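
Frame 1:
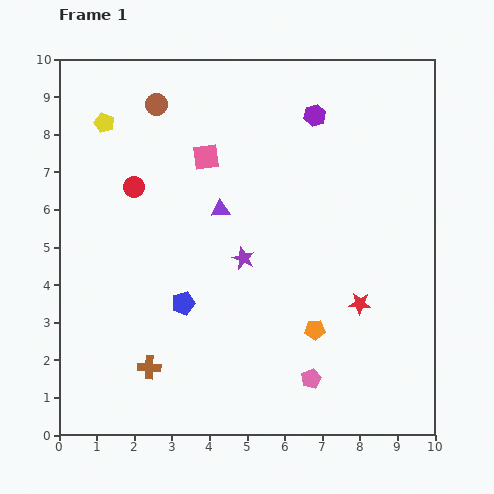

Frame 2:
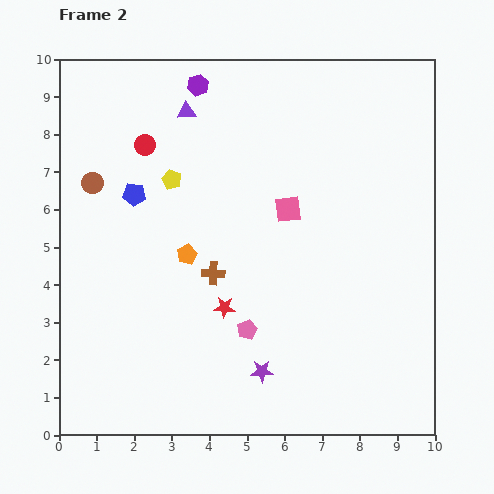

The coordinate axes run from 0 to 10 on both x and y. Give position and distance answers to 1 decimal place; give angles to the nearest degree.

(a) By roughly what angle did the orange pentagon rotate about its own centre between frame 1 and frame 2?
23° counter-clockwise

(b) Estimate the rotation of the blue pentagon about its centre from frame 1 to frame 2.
21° clockwise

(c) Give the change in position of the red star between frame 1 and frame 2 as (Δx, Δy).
(-3.6, -0.1)

The red star was at (8.0, 3.5) in frame 1 and (4.4, 3.4) in frame 2.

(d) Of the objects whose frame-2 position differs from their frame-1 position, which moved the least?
the red circle

(moved 1.1)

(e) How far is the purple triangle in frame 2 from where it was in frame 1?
2.8

The purple triangle moved from (4.3, 6.0) to (3.4, 8.6), a distance of √(0.9² + 2.6²) ≈ 2.8.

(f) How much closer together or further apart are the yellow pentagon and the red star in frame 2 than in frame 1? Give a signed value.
-4.6

Distance in frame 1: 8.3. Distance in frame 2: 3.7.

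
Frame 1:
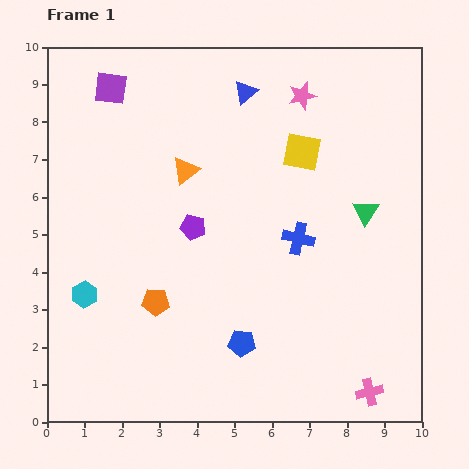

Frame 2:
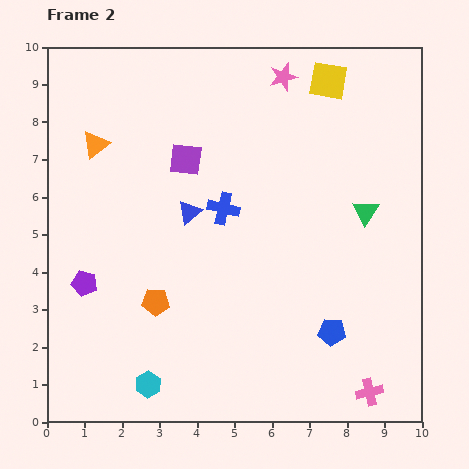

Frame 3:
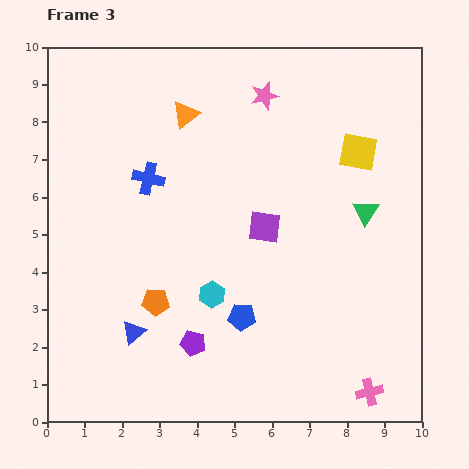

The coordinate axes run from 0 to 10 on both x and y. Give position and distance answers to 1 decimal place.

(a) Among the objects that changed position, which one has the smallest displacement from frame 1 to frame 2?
the pink star

(moved 0.7)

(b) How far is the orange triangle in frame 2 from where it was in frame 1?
2.5

The orange triangle moved from (3.7, 6.7) to (1.3, 7.4), a distance of √(2.4² + 0.7²) ≈ 2.5.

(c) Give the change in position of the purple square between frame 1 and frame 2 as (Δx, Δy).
(2.0, -1.9)

The purple square was at (1.7, 8.9) in frame 1 and (3.7, 7.0) in frame 2.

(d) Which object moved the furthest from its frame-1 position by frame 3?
the blue triangle

(moved 7.1; next 5.5)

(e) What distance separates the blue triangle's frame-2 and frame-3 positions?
3.5

The blue triangle moved from (3.8, 5.6) to (2.3, 2.4), a distance of √(1.5² + 3.2²) ≈ 3.5.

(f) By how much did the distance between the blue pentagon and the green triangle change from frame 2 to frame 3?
+1.0

Distance in frame 2: 3.3. Distance in frame 3: 4.3.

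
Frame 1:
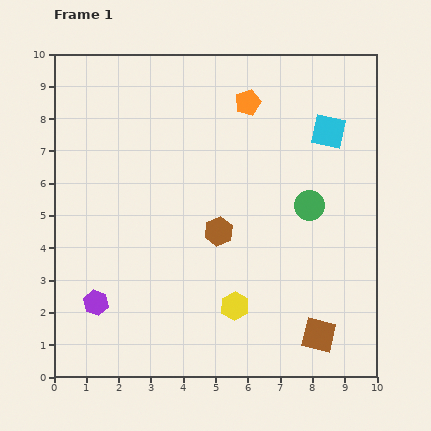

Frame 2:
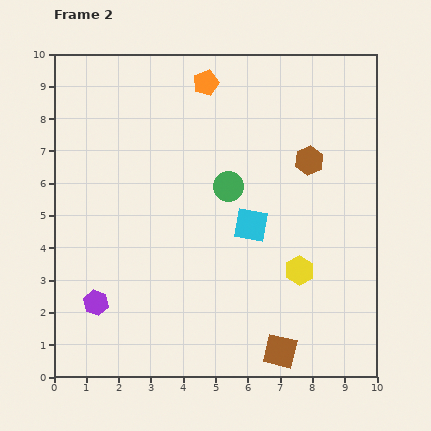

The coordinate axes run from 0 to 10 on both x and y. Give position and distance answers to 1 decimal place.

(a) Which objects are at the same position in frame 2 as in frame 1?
the purple hexagon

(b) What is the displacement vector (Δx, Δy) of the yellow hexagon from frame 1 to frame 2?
(2.0, 1.1)

The yellow hexagon was at (5.6, 2.2) in frame 1 and (7.6, 3.3) in frame 2.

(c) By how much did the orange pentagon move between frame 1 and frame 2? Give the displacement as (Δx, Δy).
(-1.3, 0.6)

The orange pentagon was at (6.0, 8.5) in frame 1 and (4.7, 9.1) in frame 2.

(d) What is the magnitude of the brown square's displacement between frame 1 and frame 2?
1.3

The brown square moved from (8.2, 1.3) to (7.0, 0.8), a distance of √(1.2² + 0.5²) ≈ 1.3.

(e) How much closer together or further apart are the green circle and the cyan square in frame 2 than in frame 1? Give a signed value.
-1.0

Distance in frame 1: 2.4. Distance in frame 2: 1.4.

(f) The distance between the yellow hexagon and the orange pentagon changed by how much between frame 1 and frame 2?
+0.2

Distance in frame 1: 6.3. Distance in frame 2: 6.5.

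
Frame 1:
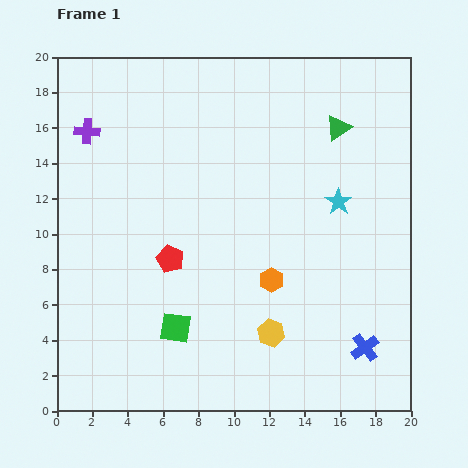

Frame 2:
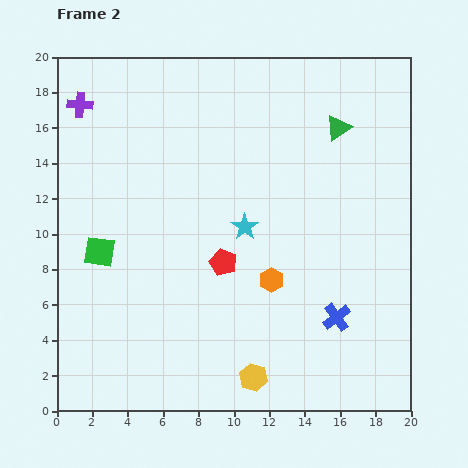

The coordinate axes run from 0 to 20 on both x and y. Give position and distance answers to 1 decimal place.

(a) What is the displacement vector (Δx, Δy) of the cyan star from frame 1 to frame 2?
(-5.3, -1.4)

The cyan star was at (15.9, 11.8) in frame 1 and (10.6, 10.4) in frame 2.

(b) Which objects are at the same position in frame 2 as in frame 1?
the green triangle, the orange hexagon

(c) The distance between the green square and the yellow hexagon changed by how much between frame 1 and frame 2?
+5.8

Distance in frame 1: 5.4. Distance in frame 2: 11.2.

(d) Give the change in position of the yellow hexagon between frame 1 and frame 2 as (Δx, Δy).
(-1.0, -2.5)

The yellow hexagon was at (12.1, 4.4) in frame 1 and (11.1, 1.9) in frame 2.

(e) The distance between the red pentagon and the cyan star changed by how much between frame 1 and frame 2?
-7.7

Distance in frame 1: 10.0. Distance in frame 2: 2.3.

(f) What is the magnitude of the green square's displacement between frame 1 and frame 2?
6.1

The green square moved from (6.7, 4.7) to (2.4, 9.0), a distance of √(4.3² + 4.3²) ≈ 6.1.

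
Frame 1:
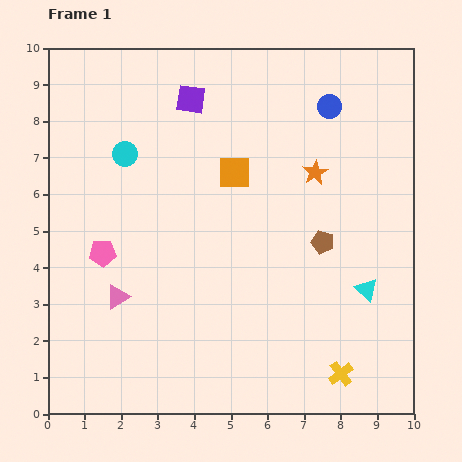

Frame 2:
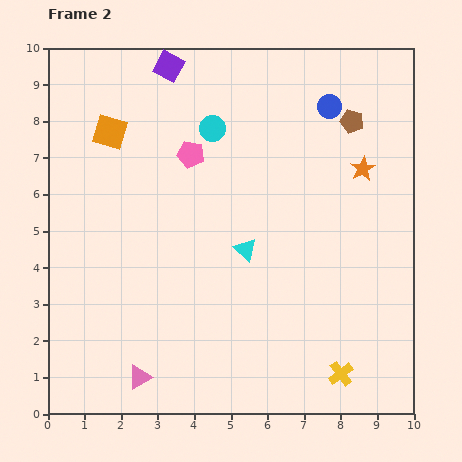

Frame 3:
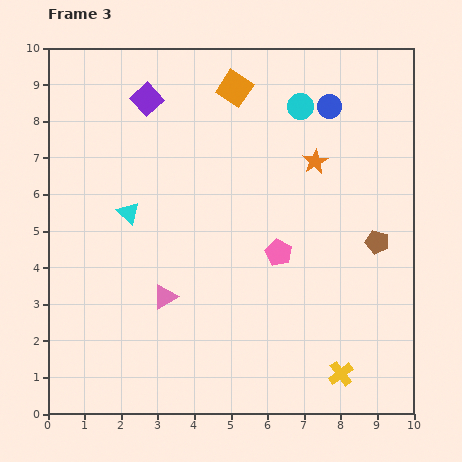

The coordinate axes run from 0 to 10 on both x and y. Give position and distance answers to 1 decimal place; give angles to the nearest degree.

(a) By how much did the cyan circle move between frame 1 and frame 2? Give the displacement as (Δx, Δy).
(2.4, 0.7)

The cyan circle was at (2.1, 7.1) in frame 1 and (4.5, 7.8) in frame 2.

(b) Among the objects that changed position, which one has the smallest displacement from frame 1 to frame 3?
the orange star

(moved 0.3)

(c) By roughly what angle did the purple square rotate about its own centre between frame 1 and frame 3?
39° clockwise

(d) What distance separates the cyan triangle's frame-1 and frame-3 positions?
6.8

The cyan triangle moved from (8.7, 3.4) to (2.2, 5.5), a distance of √(6.5² + 2.1²) ≈ 6.8.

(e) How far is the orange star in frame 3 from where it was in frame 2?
1.3

The orange star moved from (8.6, 6.7) to (7.3, 6.9), a distance of √(1.3² + 0.2²) ≈ 1.3.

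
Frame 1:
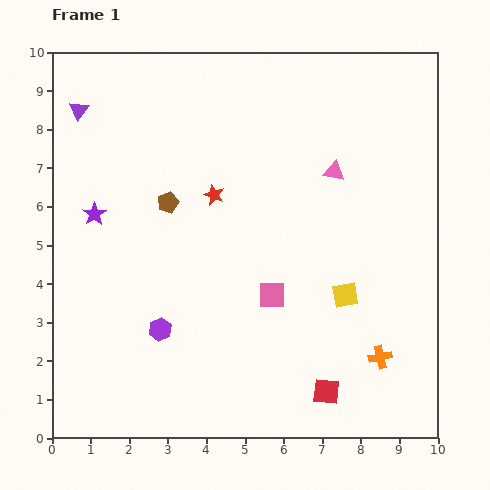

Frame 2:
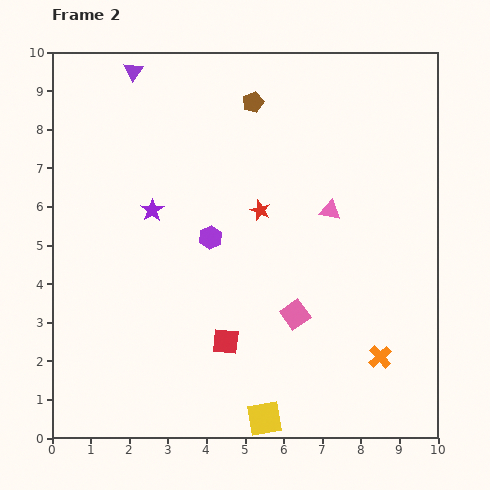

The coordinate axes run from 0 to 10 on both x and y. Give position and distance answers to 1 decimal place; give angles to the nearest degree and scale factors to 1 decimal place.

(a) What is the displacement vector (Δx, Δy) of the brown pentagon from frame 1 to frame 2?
(2.2, 2.6)

The brown pentagon was at (3.0, 6.1) in frame 1 and (5.2, 8.7) in frame 2.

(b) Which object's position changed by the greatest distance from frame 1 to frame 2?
the yellow square

(moved 3.8; next 3.4)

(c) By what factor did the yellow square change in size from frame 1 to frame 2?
1.4×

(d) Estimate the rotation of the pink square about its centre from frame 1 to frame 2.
35° counter-clockwise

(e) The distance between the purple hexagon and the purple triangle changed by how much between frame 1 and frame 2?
-1.4

Distance in frame 1: 6.1. Distance in frame 2: 4.7.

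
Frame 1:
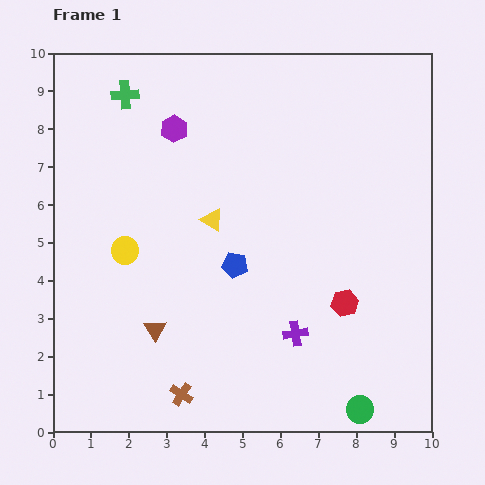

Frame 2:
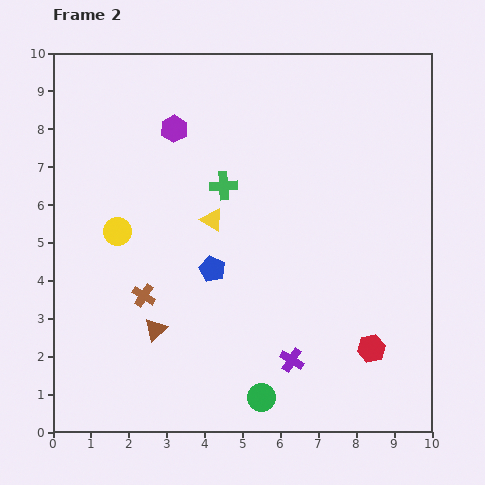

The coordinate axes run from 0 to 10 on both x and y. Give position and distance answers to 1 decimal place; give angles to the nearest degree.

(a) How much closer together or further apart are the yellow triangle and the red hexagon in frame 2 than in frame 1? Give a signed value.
+1.3

Distance in frame 1: 4.1. Distance in frame 2: 5.4.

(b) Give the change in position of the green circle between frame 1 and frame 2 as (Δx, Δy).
(-2.6, 0.3)

The green circle was at (8.1, 0.6) in frame 1 and (5.5, 0.9) in frame 2.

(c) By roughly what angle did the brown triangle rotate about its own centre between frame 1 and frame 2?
17° clockwise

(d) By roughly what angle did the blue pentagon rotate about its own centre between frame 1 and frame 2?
16° clockwise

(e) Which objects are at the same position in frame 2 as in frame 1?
the yellow triangle, the brown triangle, the purple hexagon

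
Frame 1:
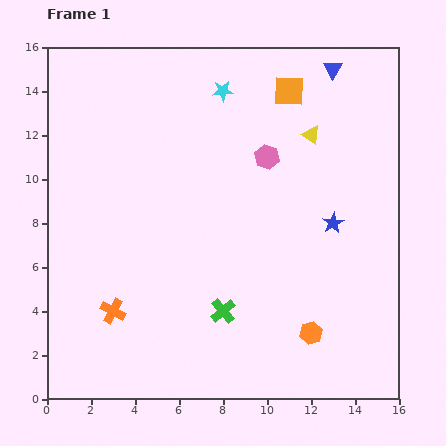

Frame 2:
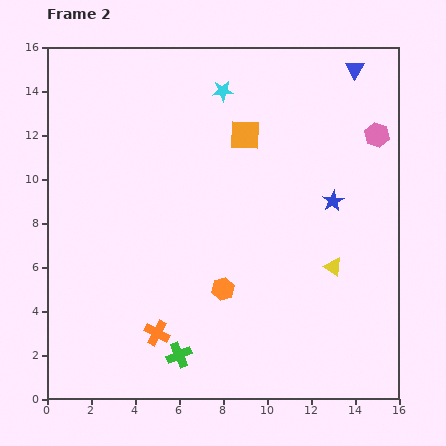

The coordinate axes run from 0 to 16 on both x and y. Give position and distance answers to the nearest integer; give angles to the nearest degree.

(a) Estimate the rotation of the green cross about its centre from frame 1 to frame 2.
17° clockwise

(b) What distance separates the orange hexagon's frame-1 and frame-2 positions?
4

The orange hexagon moved from (12, 3) to (8, 5), a distance of √(4² + 2²) ≈ 4.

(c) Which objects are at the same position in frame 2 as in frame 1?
the cyan star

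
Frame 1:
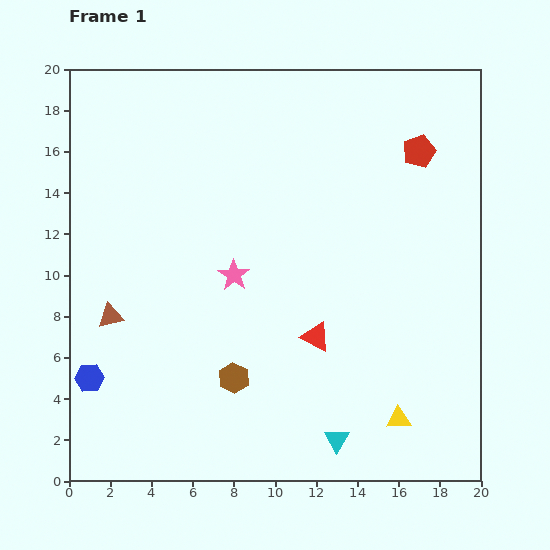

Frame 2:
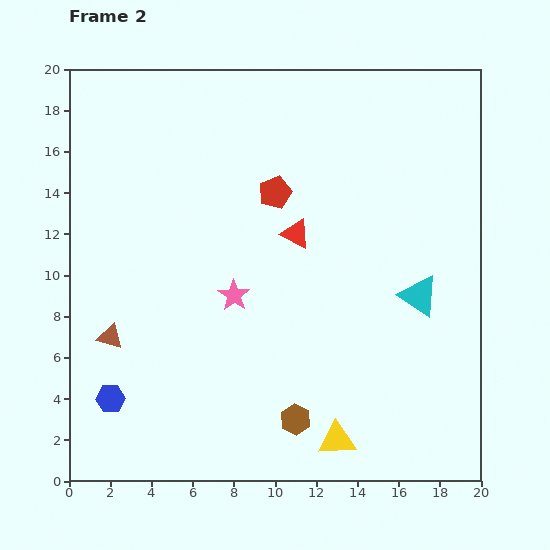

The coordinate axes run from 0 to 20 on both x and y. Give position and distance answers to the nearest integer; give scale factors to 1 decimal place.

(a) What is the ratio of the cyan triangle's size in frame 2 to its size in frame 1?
1.6×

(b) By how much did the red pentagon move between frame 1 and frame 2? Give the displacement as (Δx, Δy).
(-7, -2)

The red pentagon was at (17, 16) in frame 1 and (10, 14) in frame 2.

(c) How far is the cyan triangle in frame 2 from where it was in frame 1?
8

The cyan triangle moved from (13, 2) to (17, 9), a distance of √(4² + 7²) ≈ 8.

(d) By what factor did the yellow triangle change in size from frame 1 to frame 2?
1.5×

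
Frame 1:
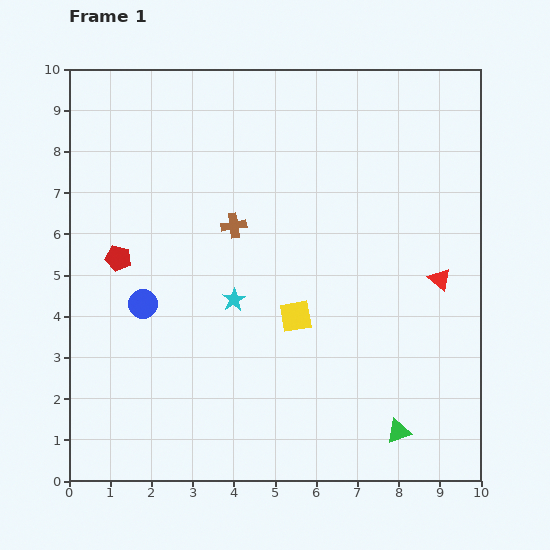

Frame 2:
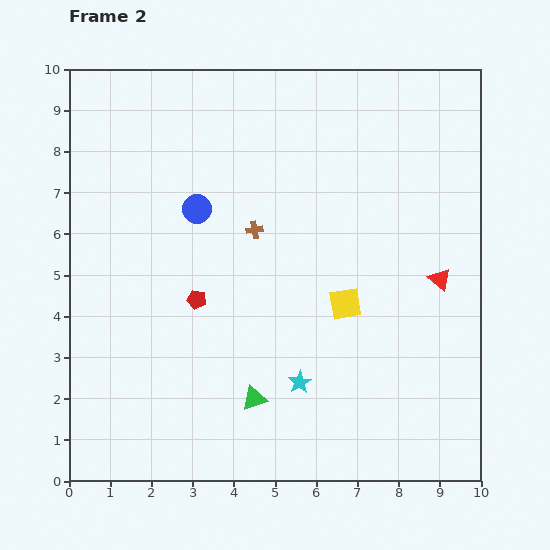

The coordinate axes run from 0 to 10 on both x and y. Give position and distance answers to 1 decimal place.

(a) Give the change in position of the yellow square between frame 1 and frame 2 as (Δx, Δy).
(1.2, 0.3)

The yellow square was at (5.5, 4.0) in frame 1 and (6.7, 4.3) in frame 2.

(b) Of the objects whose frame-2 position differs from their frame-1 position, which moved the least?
the brown cross

(moved 0.5)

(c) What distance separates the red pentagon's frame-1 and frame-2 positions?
2.1

The red pentagon moved from (1.2, 5.4) to (3.1, 4.4), a distance of √(1.9² + 1.0²) ≈ 2.1.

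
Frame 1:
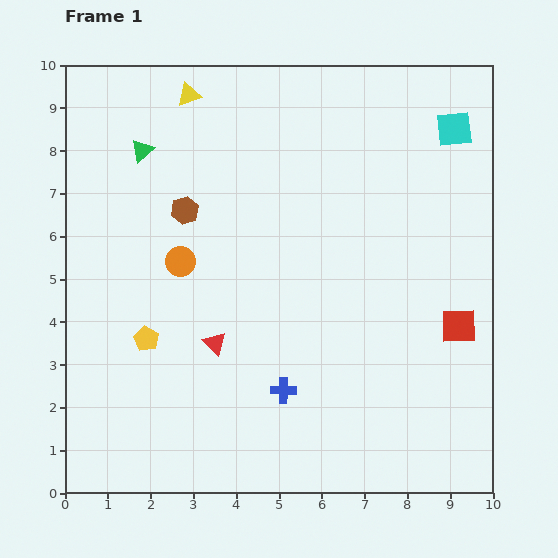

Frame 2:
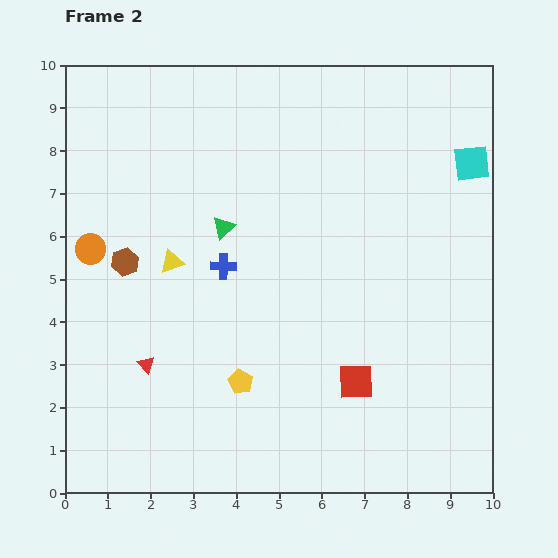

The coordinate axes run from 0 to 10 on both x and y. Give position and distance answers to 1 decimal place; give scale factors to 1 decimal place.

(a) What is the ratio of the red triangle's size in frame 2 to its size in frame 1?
0.7×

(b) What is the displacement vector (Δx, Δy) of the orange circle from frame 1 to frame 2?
(-2.1, 0.3)

The orange circle was at (2.7, 5.4) in frame 1 and (0.6, 5.7) in frame 2.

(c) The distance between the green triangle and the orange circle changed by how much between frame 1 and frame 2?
+0.3

Distance in frame 1: 2.8. Distance in frame 2: 3.1.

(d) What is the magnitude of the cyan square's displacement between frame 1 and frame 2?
0.9

The cyan square moved from (9.1, 8.5) to (9.5, 7.7), a distance of √(0.4² + 0.8²) ≈ 0.9.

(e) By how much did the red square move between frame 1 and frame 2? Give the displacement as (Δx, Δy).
(-2.4, -1.3)

The red square was at (9.2, 3.9) in frame 1 and (6.8, 2.6) in frame 2.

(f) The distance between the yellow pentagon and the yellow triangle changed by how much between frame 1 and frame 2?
-2.6

Distance in frame 1: 5.8. Distance in frame 2: 3.2.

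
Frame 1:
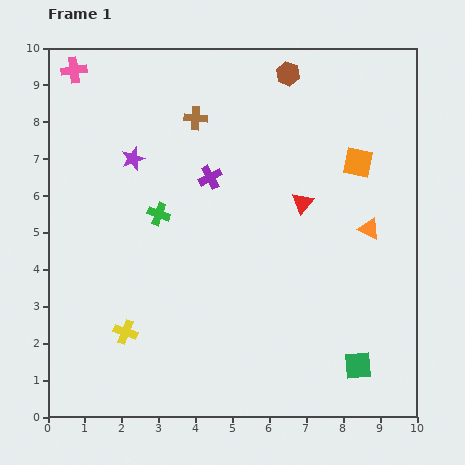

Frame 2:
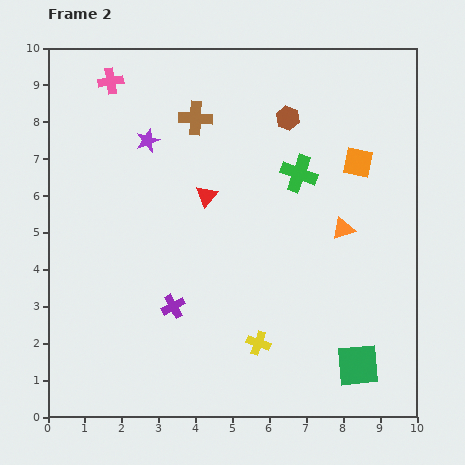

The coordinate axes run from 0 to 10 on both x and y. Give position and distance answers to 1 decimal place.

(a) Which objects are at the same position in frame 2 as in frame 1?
the orange square, the green square, the brown cross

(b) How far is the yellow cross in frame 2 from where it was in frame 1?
3.6

The yellow cross moved from (2.1, 2.3) to (5.7, 2.0), a distance of √(3.6² + 0.3²) ≈ 3.6.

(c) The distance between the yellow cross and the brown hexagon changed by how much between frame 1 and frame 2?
-2.1

Distance in frame 1: 8.3. Distance in frame 2: 6.2.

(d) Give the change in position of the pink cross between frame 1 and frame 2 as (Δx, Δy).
(1.0, -0.3)

The pink cross was at (0.7, 9.4) in frame 1 and (1.7, 9.1) in frame 2.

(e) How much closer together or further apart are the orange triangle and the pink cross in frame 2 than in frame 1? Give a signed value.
-1.6

Distance in frame 1: 9.1. Distance in frame 2: 7.5.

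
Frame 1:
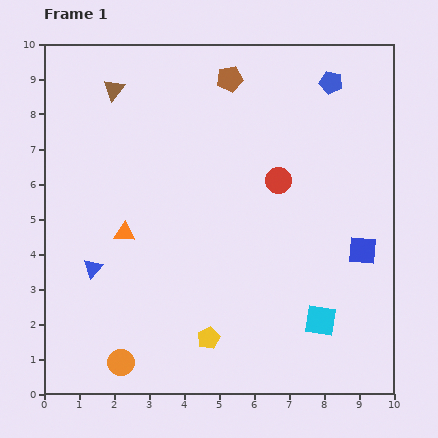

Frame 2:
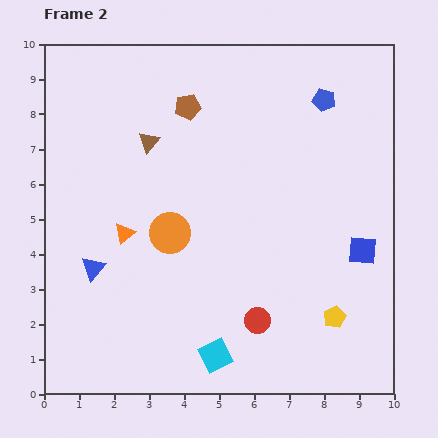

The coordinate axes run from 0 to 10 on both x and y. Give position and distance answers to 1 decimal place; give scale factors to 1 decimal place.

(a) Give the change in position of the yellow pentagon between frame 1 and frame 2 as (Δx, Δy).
(3.6, 0.6)

The yellow pentagon was at (4.7, 1.6) in frame 1 and (8.3, 2.2) in frame 2.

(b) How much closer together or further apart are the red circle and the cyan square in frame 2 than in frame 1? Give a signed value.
-2.6

Distance in frame 1: 4.2. Distance in frame 2: 1.6.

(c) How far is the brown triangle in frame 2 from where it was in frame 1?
1.8

The brown triangle moved from (2.0, 8.7) to (3.0, 7.2), a distance of √(1.0² + 1.5²) ≈ 1.8.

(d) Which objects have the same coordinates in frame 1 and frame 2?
the blue triangle, the blue square, the orange triangle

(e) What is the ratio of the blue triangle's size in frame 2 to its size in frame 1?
1.3×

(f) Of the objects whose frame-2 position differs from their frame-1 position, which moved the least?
the blue pentagon

(moved 0.5)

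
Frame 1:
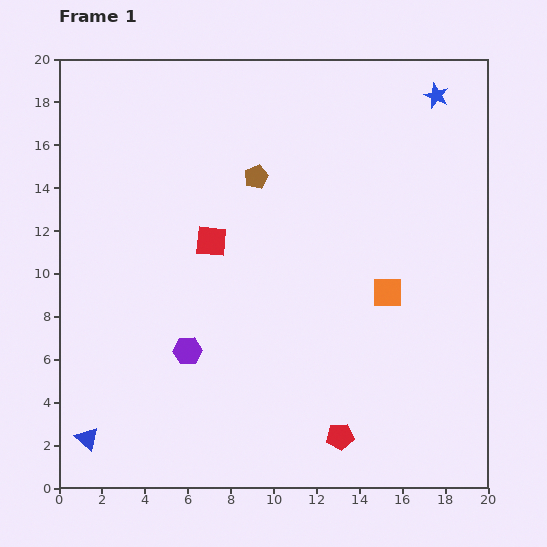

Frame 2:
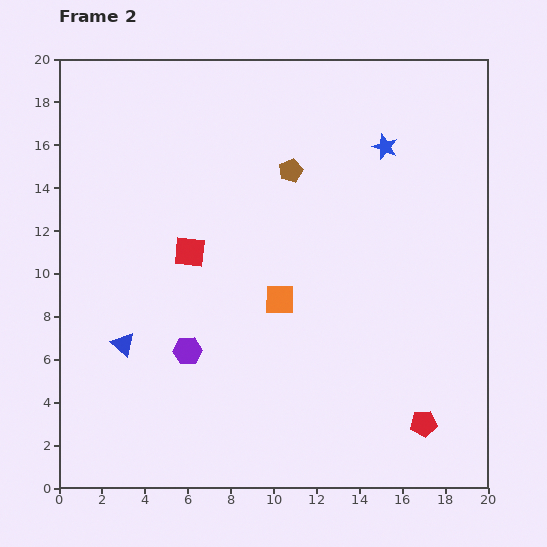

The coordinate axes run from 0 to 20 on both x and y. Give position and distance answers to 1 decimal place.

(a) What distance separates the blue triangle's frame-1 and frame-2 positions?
4.7

The blue triangle moved from (1.3, 2.3) to (3.0, 6.7), a distance of √(1.7² + 4.4²) ≈ 4.7.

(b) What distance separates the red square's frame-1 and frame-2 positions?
1.1

The red square moved from (7.1, 11.5) to (6.1, 11.0), a distance of √(1.0² + 0.5²) ≈ 1.1.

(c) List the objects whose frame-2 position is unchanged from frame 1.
the purple hexagon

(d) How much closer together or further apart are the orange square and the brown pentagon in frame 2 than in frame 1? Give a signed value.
-2.1

Distance in frame 1: 8.1. Distance in frame 2: 6.0.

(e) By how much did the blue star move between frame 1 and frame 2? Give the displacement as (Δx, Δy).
(-2.4, -2.4)

The blue star was at (17.6, 18.3) in frame 1 and (15.2, 15.9) in frame 2.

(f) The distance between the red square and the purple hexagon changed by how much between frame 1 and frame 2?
-0.6

Distance in frame 1: 5.2. Distance in frame 2: 4.6.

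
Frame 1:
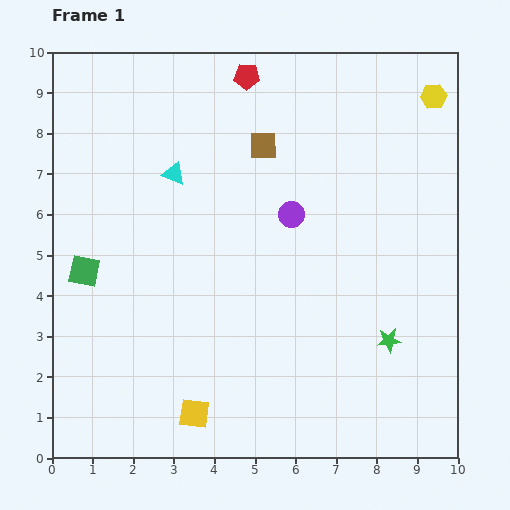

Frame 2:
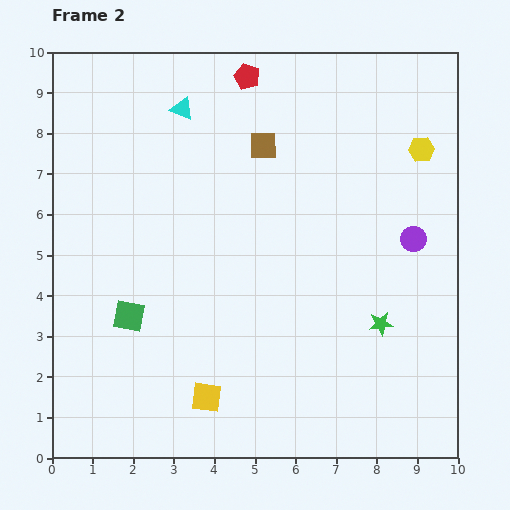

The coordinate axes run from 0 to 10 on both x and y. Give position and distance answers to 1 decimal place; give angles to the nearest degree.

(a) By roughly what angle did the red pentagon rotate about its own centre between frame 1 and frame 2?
20° clockwise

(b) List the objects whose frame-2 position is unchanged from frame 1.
the red pentagon, the brown square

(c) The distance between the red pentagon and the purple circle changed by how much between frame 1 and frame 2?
+2.1

Distance in frame 1: 3.6. Distance in frame 2: 5.7.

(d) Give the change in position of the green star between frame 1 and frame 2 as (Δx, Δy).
(-0.2, 0.4)

The green star was at (8.3, 2.9) in frame 1 and (8.1, 3.3) in frame 2.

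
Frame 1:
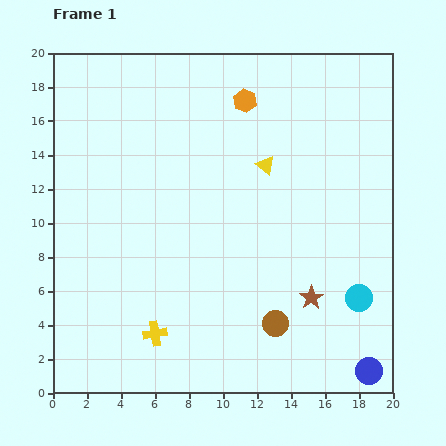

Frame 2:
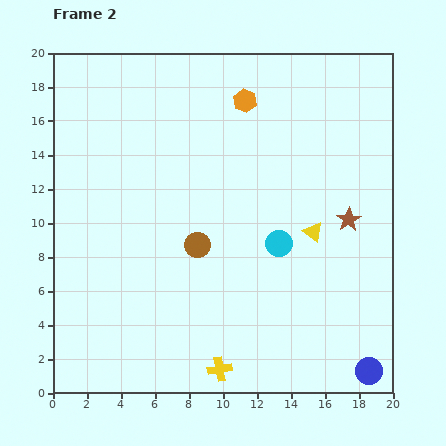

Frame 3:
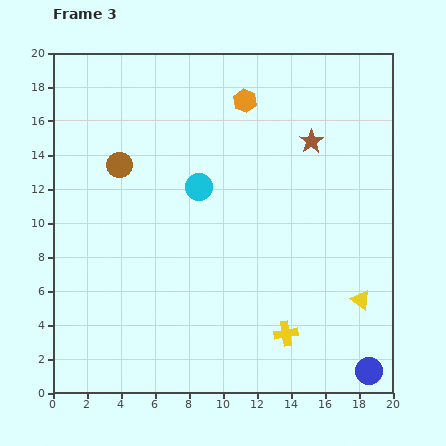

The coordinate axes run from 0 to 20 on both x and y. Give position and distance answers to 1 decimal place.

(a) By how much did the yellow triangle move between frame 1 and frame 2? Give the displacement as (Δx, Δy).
(2.8, -3.9)

The yellow triangle was at (12.5, 13.4) in frame 1 and (15.3, 9.5) in frame 2.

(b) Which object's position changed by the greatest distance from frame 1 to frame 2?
the brown circle

(moved 6.5; next 5.7)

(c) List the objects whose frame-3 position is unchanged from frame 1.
the orange hexagon, the blue circle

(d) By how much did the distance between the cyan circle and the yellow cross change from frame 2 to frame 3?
+1.8

Distance in frame 2: 8.2. Distance in frame 3: 10.0.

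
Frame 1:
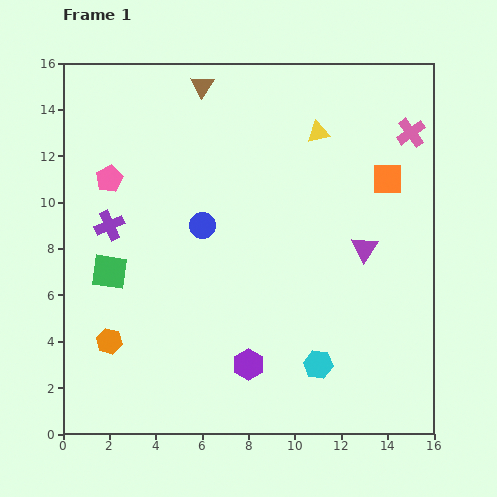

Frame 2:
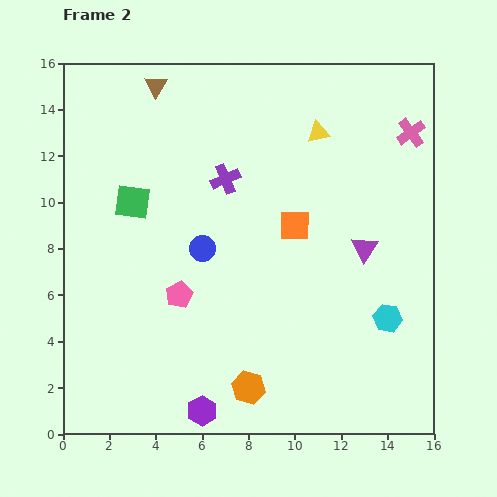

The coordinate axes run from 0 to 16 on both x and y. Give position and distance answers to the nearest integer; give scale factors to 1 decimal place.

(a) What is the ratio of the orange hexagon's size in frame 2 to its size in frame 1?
1.3×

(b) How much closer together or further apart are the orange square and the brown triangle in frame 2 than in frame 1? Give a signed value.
-1

Distance in frame 1: 9. Distance in frame 2: 8.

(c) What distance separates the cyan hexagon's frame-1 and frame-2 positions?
4

The cyan hexagon moved from (11, 3) to (14, 5), a distance of √(3² + 2²) ≈ 4.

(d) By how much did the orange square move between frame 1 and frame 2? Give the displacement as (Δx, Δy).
(-4, -2)

The orange square was at (14, 11) in frame 1 and (10, 9) in frame 2.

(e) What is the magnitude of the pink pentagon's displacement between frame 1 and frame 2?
6

The pink pentagon moved from (2, 11) to (5, 6), a distance of √(3² + 5²) ≈ 6.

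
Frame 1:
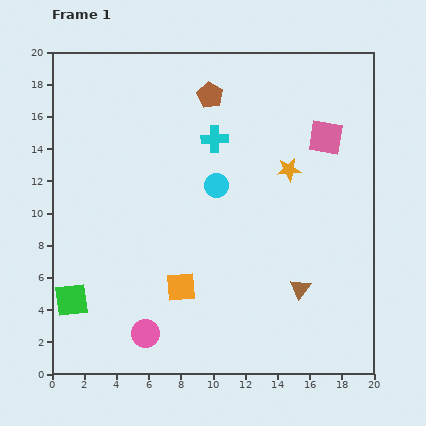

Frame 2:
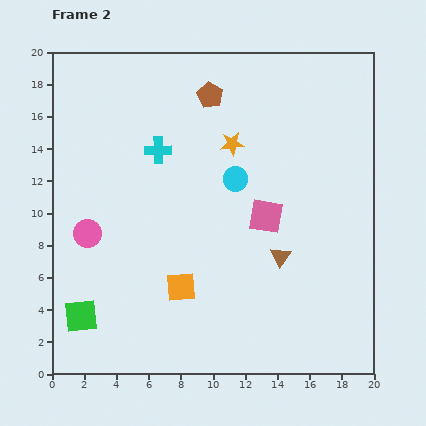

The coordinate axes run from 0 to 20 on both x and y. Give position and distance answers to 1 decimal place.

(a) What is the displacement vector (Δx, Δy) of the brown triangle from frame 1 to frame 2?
(-1.2, 2.0)

The brown triangle was at (15.4, 5.3) in frame 1 and (14.2, 7.3) in frame 2.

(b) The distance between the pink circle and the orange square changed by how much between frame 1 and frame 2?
+3.1

Distance in frame 1: 3.6. Distance in frame 2: 6.7.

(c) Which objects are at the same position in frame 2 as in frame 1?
the brown pentagon, the orange square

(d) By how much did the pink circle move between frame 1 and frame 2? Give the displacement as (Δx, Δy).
(-3.6, 6.2)

The pink circle was at (5.8, 2.5) in frame 1 and (2.2, 8.7) in frame 2.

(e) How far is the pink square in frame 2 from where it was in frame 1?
6.1

The pink square moved from (17.0, 14.7) to (13.3, 9.8), a distance of √(3.7² + 4.9²) ≈ 6.1.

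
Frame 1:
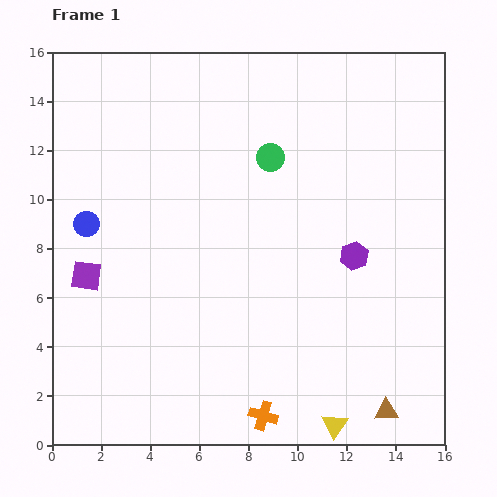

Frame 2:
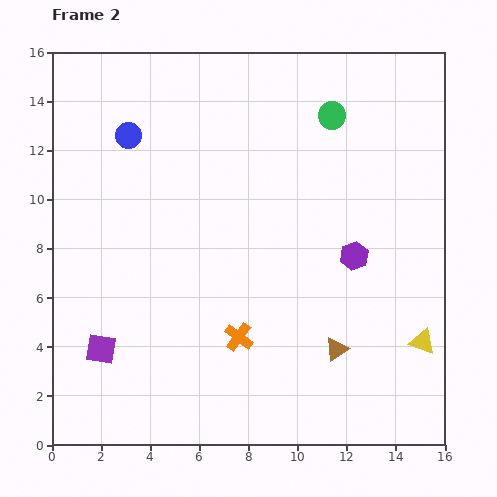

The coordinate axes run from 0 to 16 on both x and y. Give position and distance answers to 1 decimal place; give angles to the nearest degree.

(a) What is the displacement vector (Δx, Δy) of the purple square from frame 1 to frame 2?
(0.6, -3.0)

The purple square was at (1.4, 6.9) in frame 1 and (2.0, 3.9) in frame 2.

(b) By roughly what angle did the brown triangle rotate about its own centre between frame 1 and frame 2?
32° counter-clockwise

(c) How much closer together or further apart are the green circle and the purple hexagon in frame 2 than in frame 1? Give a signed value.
+0.6

Distance in frame 1: 5.2. Distance in frame 2: 5.8.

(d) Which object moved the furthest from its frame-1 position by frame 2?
the yellow triangle

(moved 5.0; next 4.0)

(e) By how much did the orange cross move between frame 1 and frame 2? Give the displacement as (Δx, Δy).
(-1.0, 3.2)

The orange cross was at (8.6, 1.2) in frame 1 and (7.6, 4.4) in frame 2.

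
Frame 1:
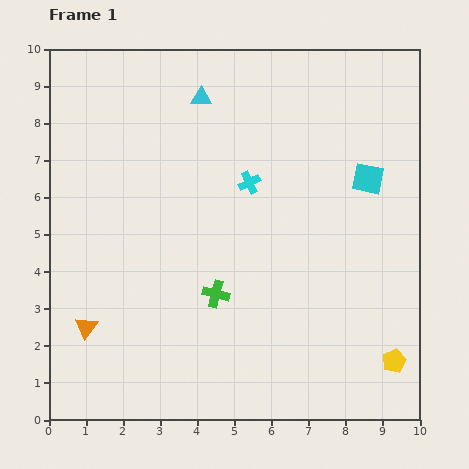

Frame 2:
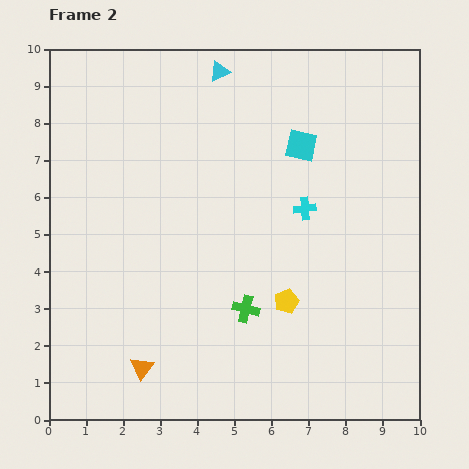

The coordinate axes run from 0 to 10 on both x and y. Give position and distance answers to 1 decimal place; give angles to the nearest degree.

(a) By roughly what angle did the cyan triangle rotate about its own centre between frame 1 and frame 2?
25° counter-clockwise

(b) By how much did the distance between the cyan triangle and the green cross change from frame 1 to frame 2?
+1.1

Distance in frame 1: 5.3. Distance in frame 2: 6.4.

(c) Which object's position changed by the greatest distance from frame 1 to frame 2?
the yellow pentagon

(moved 3.3; next 2.0)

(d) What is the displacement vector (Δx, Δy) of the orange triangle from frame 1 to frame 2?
(1.5, -1.1)

The orange triangle was at (1.0, 2.5) in frame 1 and (2.5, 1.4) in frame 2.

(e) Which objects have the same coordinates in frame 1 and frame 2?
none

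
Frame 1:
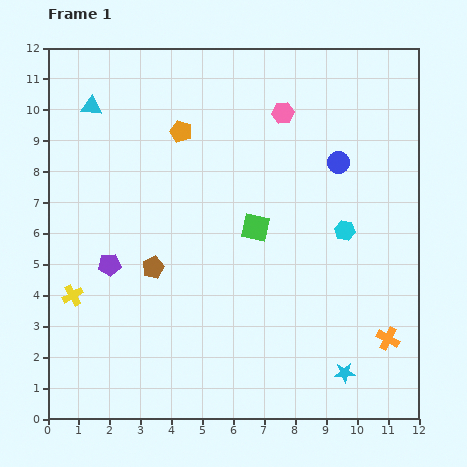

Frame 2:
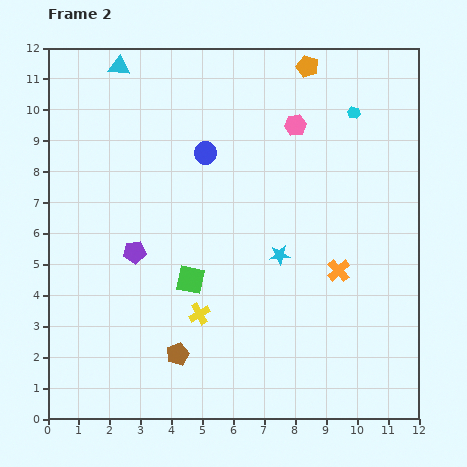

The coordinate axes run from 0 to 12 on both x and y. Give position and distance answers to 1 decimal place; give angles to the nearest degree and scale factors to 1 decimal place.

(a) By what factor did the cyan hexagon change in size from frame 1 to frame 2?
0.6×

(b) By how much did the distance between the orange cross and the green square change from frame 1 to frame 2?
-0.8

Distance in frame 1: 5.6. Distance in frame 2: 4.8.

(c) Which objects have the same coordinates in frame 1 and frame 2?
none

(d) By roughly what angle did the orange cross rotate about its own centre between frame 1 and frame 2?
20° clockwise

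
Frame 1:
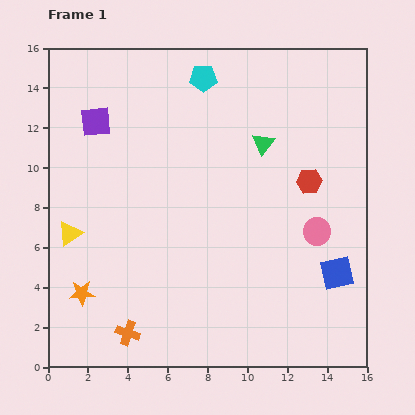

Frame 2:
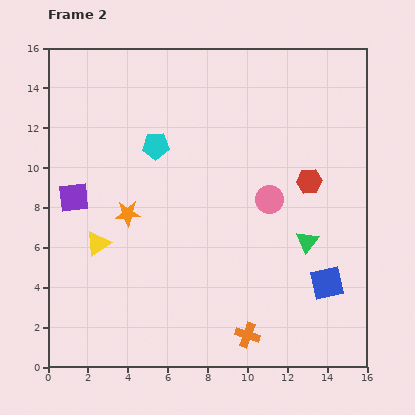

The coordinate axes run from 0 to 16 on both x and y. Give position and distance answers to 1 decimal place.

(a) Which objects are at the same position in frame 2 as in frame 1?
the red hexagon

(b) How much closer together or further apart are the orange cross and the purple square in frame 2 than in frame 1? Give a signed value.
+0.4

Distance in frame 1: 10.7. Distance in frame 2: 11.1.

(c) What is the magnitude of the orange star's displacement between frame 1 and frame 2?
4.6

The orange star moved from (1.7, 3.7) to (4.0, 7.7), a distance of √(2.3² + 4.0²) ≈ 4.6.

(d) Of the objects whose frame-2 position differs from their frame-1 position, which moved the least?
the blue square

(moved 0.7)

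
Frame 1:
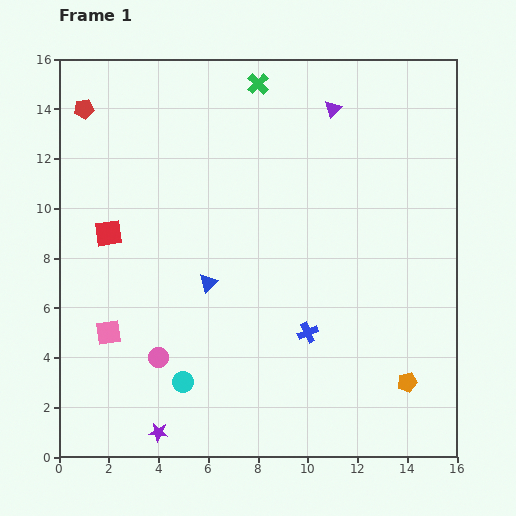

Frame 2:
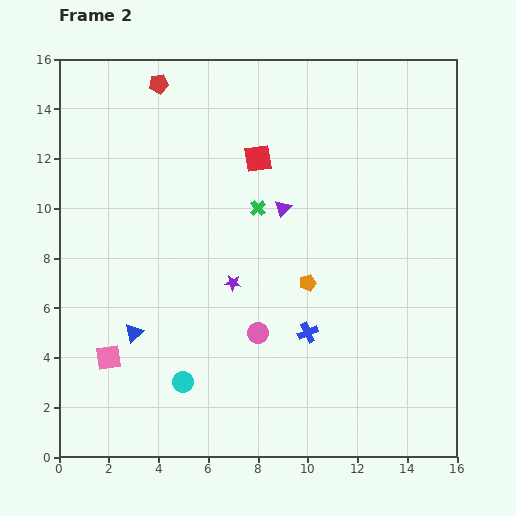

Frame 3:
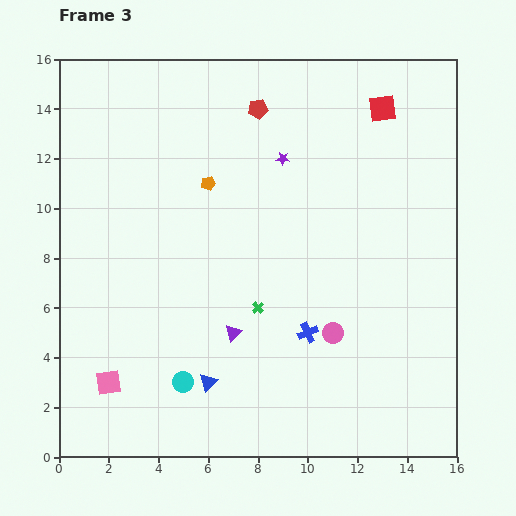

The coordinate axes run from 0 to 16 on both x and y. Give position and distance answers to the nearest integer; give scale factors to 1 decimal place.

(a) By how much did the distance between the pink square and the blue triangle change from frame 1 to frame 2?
-3

Distance in frame 1: 4. Distance in frame 2: 1.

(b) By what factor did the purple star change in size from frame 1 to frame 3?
0.7×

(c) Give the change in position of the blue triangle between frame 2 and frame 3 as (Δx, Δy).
(3, -2)

The blue triangle was at (3, 5) in frame 2 and (6, 3) in frame 3.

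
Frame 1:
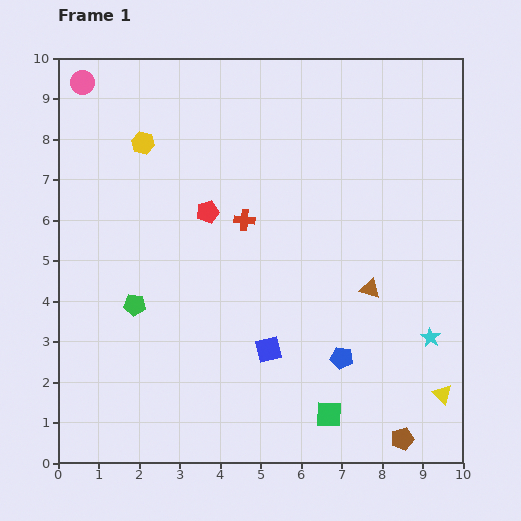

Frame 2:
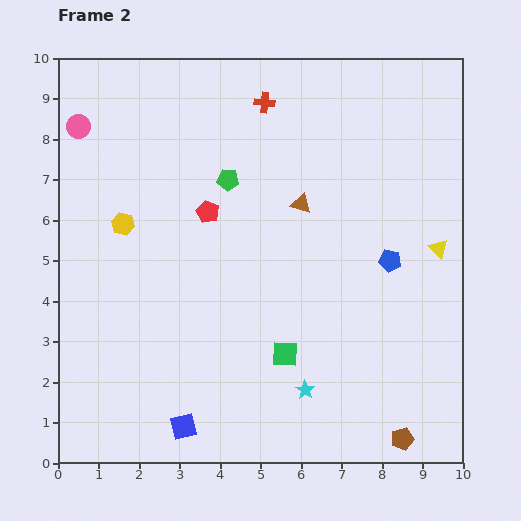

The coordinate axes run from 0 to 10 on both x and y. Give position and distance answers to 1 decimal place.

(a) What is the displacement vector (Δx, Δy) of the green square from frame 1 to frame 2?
(-1.1, 1.5)

The green square was at (6.7, 1.2) in frame 1 and (5.6, 2.7) in frame 2.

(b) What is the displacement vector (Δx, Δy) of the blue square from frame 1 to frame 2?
(-2.1, -1.9)

The blue square was at (5.2, 2.8) in frame 1 and (3.1, 0.9) in frame 2.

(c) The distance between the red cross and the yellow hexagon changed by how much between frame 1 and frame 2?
+1.5

Distance in frame 1: 3.1. Distance in frame 2: 4.6.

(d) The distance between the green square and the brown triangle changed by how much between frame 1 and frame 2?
+0.4

Distance in frame 1: 3.3. Distance in frame 2: 3.7.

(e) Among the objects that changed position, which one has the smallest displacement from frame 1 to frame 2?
the pink circle

(moved 1.1)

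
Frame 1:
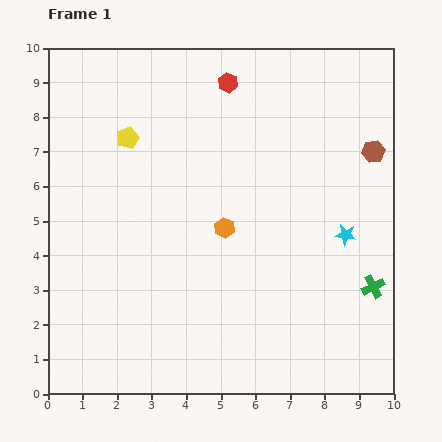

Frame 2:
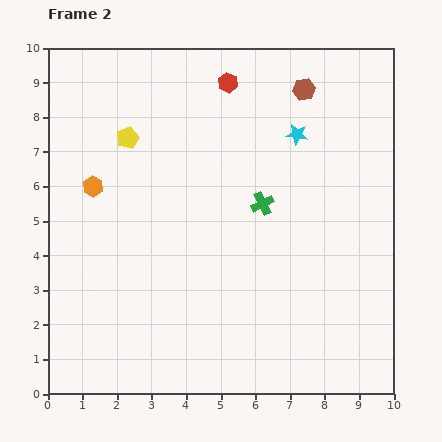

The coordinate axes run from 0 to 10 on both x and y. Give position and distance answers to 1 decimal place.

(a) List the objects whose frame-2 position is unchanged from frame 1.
the red hexagon, the yellow pentagon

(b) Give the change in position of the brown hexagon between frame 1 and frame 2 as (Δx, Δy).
(-2.0, 1.8)

The brown hexagon was at (9.4, 7.0) in frame 1 and (7.4, 8.8) in frame 2.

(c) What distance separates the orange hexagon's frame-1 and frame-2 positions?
4.0

The orange hexagon moved from (5.1, 4.8) to (1.3, 6.0), a distance of √(3.8² + 1.2²) ≈ 4.0.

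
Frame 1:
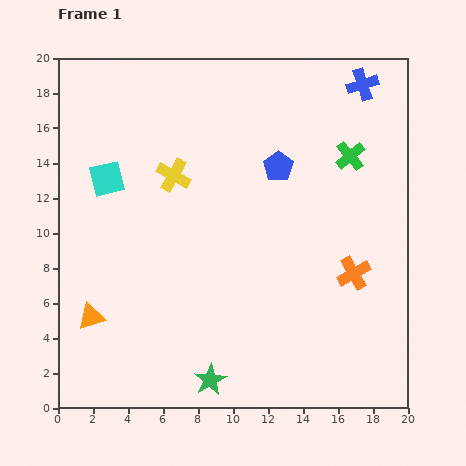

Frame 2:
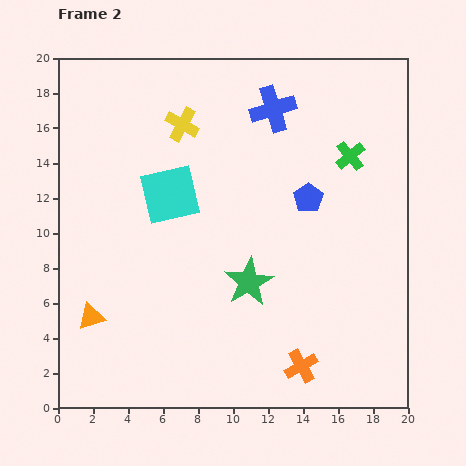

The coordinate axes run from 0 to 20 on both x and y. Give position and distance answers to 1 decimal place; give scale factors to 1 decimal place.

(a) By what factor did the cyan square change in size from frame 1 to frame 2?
1.7×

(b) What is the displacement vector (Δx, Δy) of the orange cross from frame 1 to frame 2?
(-3.0, -5.3)

The orange cross was at (16.9, 7.7) in frame 1 and (13.9, 2.4) in frame 2.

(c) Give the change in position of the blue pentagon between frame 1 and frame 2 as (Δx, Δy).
(1.7, -1.8)

The blue pentagon was at (12.6, 13.8) in frame 1 and (14.3, 12.0) in frame 2.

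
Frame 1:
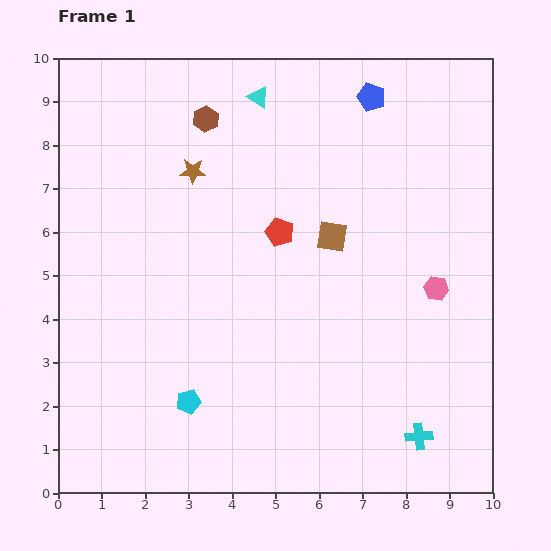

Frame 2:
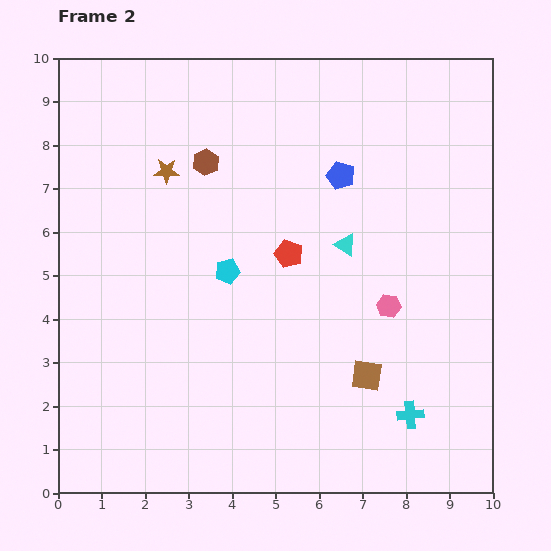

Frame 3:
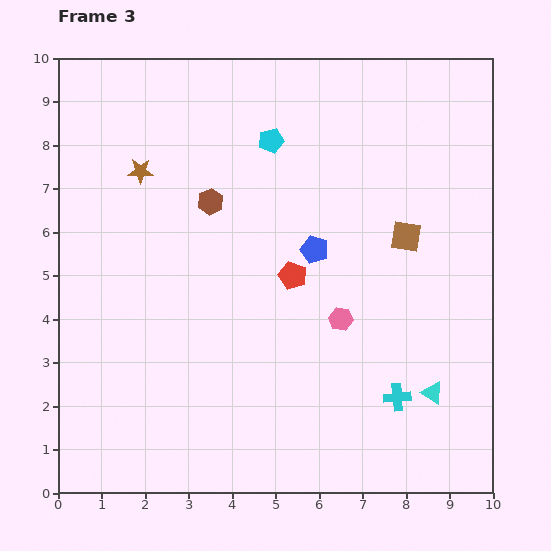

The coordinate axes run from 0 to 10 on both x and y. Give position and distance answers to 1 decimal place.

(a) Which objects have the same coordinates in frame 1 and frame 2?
none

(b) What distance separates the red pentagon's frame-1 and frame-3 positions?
1.0

The red pentagon moved from (5.1, 6.0) to (5.4, 5.0), a distance of √(0.3² + 1.0²) ≈ 1.0.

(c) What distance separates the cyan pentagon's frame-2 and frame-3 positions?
3.2

The cyan pentagon moved from (3.9, 5.1) to (4.9, 8.1), a distance of √(1.0² + 3.0²) ≈ 3.2.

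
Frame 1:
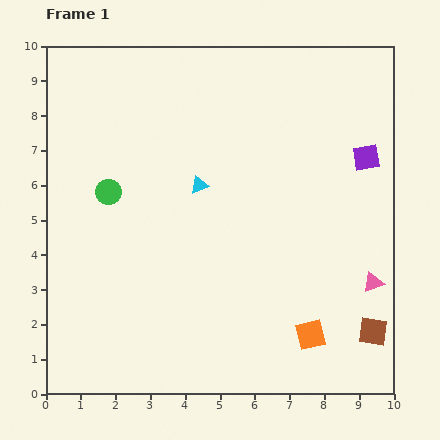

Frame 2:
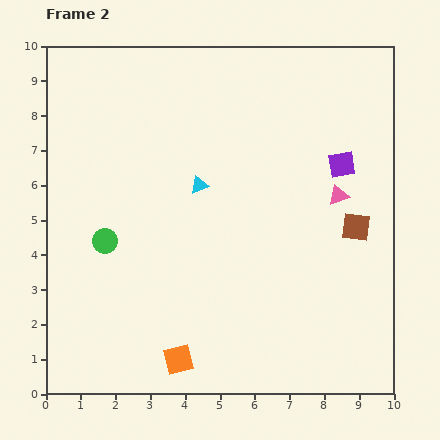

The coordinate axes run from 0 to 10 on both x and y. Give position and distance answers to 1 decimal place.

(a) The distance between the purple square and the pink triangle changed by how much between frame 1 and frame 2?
-2.7

Distance in frame 1: 3.6. Distance in frame 2: 0.9.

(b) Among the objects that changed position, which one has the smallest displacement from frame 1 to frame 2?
the purple square

(moved 0.7)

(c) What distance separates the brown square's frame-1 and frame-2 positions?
3.0

The brown square moved from (9.4, 1.8) to (8.9, 4.8), a distance of √(0.5² + 3.0²) ≈ 3.0.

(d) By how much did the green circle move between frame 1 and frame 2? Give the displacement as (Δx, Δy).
(-0.1, -1.4)

The green circle was at (1.8, 5.8) in frame 1 and (1.7, 4.4) in frame 2.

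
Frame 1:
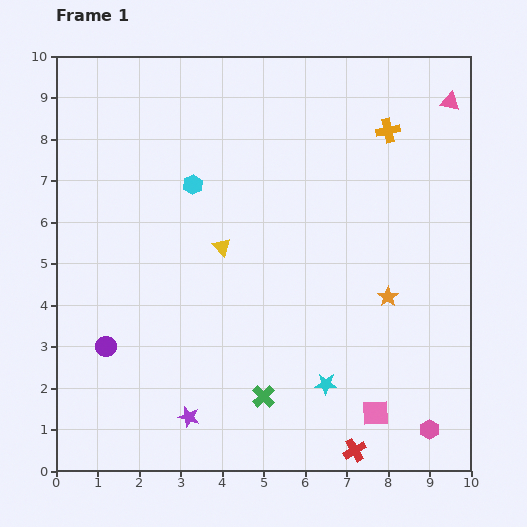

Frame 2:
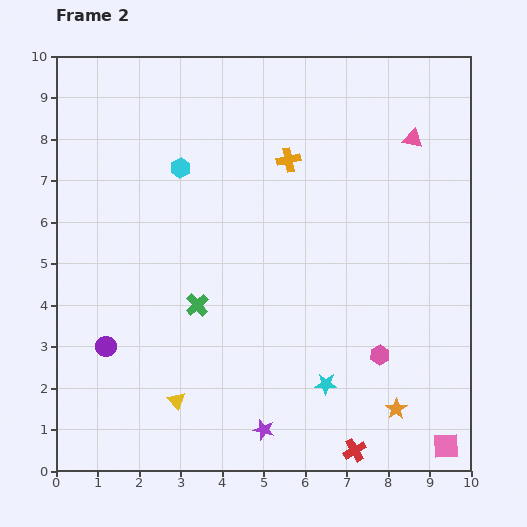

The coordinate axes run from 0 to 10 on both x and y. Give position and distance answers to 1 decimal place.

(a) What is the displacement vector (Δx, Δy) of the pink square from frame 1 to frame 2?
(1.7, -0.8)

The pink square was at (7.7, 1.4) in frame 1 and (9.4, 0.6) in frame 2.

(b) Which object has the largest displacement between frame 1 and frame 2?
the yellow triangle

(moved 3.9; next 2.7)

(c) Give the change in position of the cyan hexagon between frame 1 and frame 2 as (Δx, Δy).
(-0.3, 0.4)

The cyan hexagon was at (3.3, 6.9) in frame 1 and (3.0, 7.3) in frame 2.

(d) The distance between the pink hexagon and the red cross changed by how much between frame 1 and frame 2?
+0.5

Distance in frame 1: 1.9. Distance in frame 2: 2.4.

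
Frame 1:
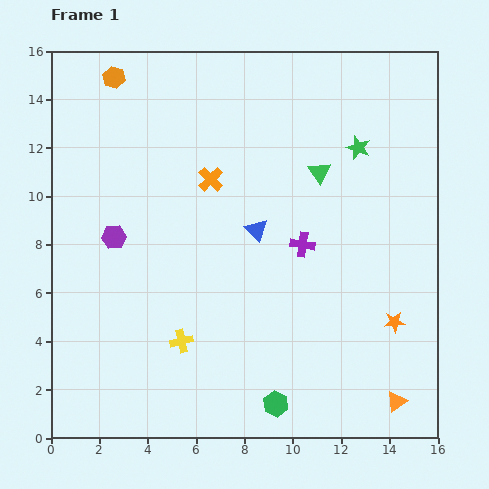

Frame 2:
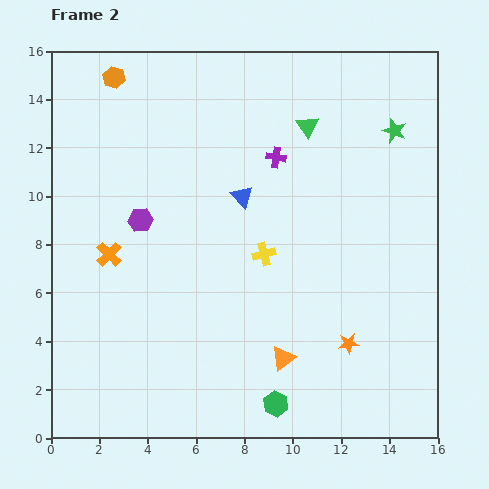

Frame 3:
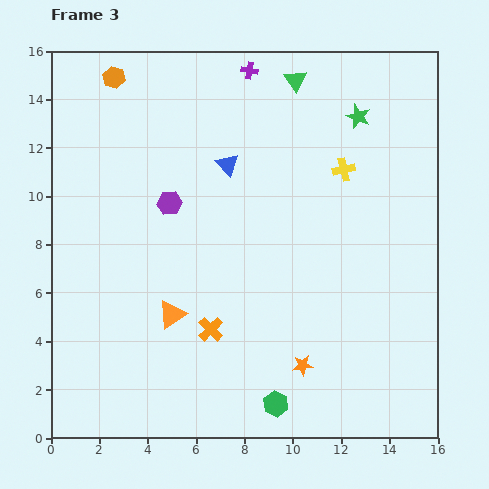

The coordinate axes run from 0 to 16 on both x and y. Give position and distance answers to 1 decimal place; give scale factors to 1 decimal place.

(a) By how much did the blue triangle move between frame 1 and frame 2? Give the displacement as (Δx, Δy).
(-0.6, 1.4)

The blue triangle was at (8.5, 8.6) in frame 1 and (7.9, 10.0) in frame 2.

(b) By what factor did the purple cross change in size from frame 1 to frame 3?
0.7×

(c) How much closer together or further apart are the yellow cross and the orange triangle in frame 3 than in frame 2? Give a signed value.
+4.9

Distance in frame 2: 4.4. Distance in frame 3: 9.3.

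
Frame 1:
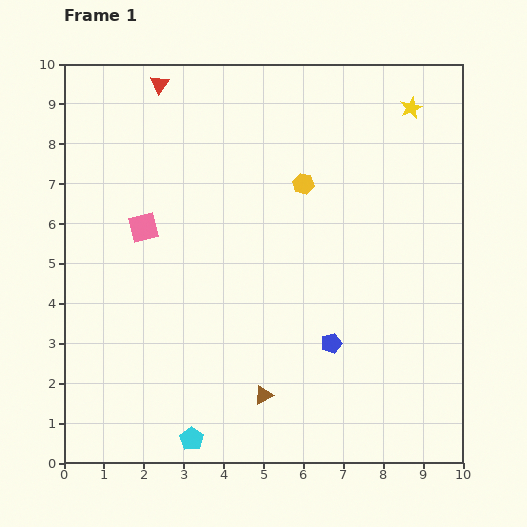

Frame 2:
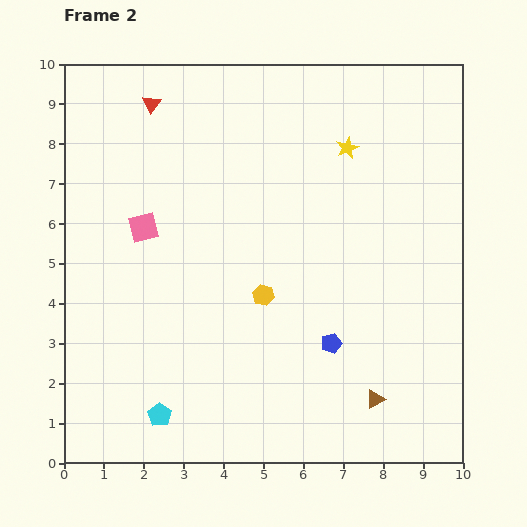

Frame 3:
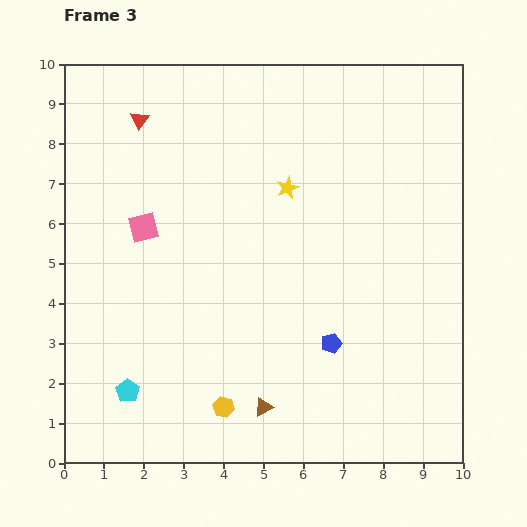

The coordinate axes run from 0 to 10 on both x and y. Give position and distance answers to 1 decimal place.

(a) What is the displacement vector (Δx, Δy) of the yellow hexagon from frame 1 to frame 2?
(-1.0, -2.8)

The yellow hexagon was at (6.0, 7.0) in frame 1 and (5.0, 4.2) in frame 2.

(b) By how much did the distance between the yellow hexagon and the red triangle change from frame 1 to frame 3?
+3.1

Distance in frame 1: 4.4. Distance in frame 3: 7.5.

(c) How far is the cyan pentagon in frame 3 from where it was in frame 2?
1.0

The cyan pentagon moved from (2.4, 1.2) to (1.6, 1.8), a distance of √(0.8² + 0.6²) ≈ 1.0.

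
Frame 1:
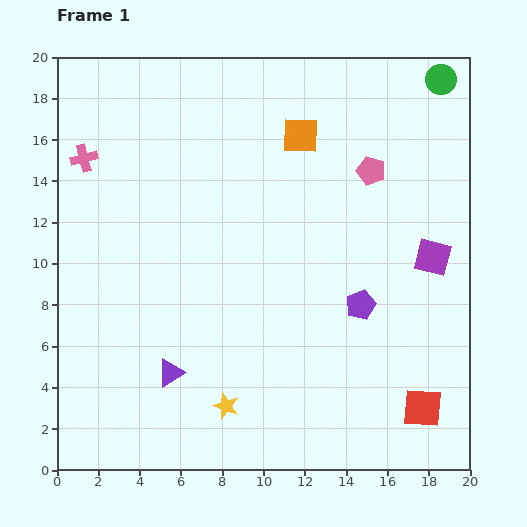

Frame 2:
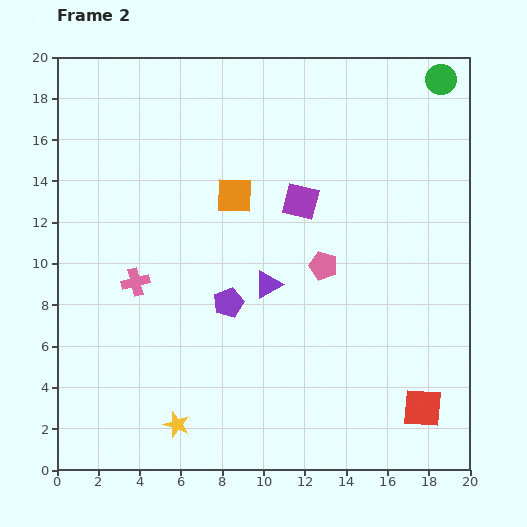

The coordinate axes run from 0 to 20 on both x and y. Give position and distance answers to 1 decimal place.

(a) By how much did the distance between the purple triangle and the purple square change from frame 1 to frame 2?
-9.6

Distance in frame 1: 13.9. Distance in frame 2: 4.3.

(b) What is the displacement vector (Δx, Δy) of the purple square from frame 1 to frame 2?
(-6.4, 2.7)

The purple square was at (18.2, 10.3) in frame 1 and (11.8, 13.0) in frame 2.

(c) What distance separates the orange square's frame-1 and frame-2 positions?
4.3

The orange square moved from (11.8, 16.2) to (8.6, 13.3), a distance of √(3.2² + 2.9²) ≈ 4.3.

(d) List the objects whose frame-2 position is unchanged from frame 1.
the green circle, the red square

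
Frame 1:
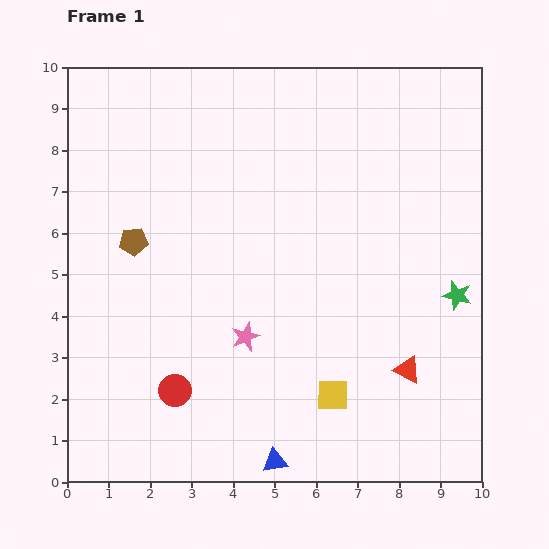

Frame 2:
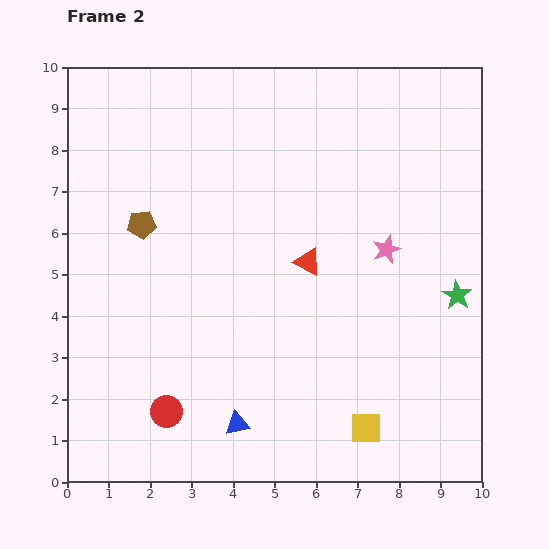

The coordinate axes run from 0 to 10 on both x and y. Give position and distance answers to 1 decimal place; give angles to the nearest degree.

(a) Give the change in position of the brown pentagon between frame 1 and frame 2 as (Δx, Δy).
(0.2, 0.4)

The brown pentagon was at (1.6, 5.8) in frame 1 and (1.8, 6.2) in frame 2.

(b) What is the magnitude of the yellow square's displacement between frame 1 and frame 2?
1.1

The yellow square moved from (6.4, 2.1) to (7.2, 1.3), a distance of √(0.8² + 0.8²) ≈ 1.1.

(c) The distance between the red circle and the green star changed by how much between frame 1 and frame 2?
+0.3

Distance in frame 1: 7.2. Distance in frame 2: 7.5.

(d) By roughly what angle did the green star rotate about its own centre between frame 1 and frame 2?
18° clockwise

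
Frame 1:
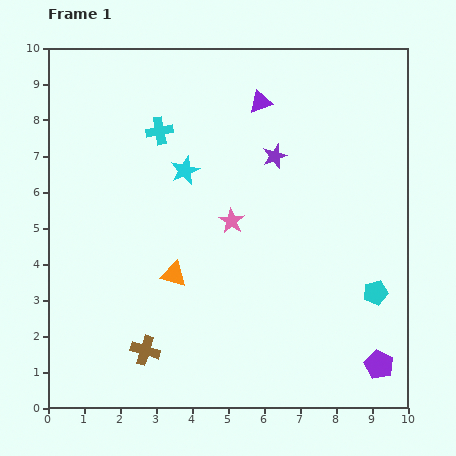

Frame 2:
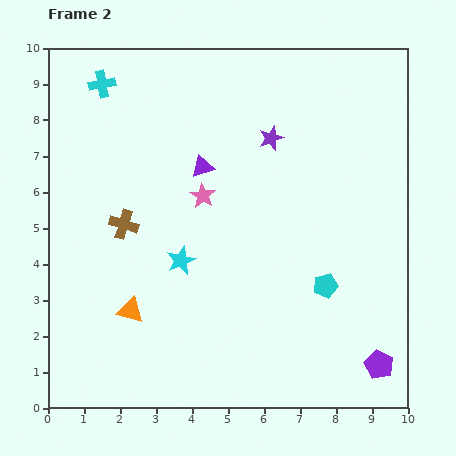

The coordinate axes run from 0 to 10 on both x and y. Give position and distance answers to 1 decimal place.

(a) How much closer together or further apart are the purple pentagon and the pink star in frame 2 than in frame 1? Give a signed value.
+1.1

Distance in frame 1: 5.7. Distance in frame 2: 6.8.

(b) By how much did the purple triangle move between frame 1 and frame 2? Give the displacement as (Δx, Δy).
(-1.6, -1.8)

The purple triangle was at (5.9, 8.5) in frame 1 and (4.3, 6.7) in frame 2.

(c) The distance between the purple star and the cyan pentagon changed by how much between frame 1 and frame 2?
-0.3

Distance in frame 1: 4.7. Distance in frame 2: 4.4.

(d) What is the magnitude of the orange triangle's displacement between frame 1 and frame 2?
1.6

The orange triangle moved from (3.5, 3.7) to (2.3, 2.7), a distance of √(1.2² + 1.0²) ≈ 1.6.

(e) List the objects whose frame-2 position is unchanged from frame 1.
the purple pentagon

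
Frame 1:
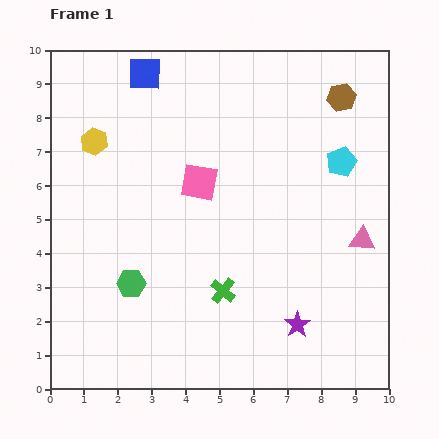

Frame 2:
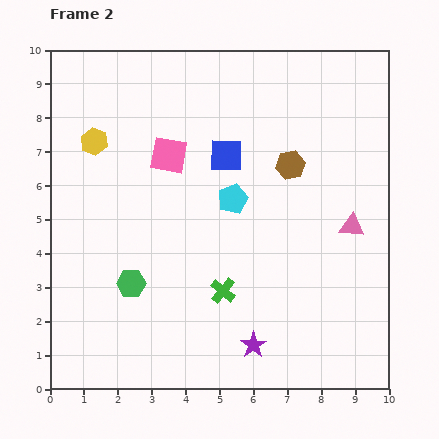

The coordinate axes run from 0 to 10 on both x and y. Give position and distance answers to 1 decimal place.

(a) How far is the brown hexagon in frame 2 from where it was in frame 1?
2.5

The brown hexagon moved from (8.6, 8.6) to (7.1, 6.6), a distance of √(1.5² + 2.0²) ≈ 2.5.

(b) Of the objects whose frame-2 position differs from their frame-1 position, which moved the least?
the pink triangle

(moved 0.5)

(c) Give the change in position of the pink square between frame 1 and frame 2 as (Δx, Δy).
(-0.9, 0.8)

The pink square was at (4.4, 6.1) in frame 1 and (3.5, 6.9) in frame 2.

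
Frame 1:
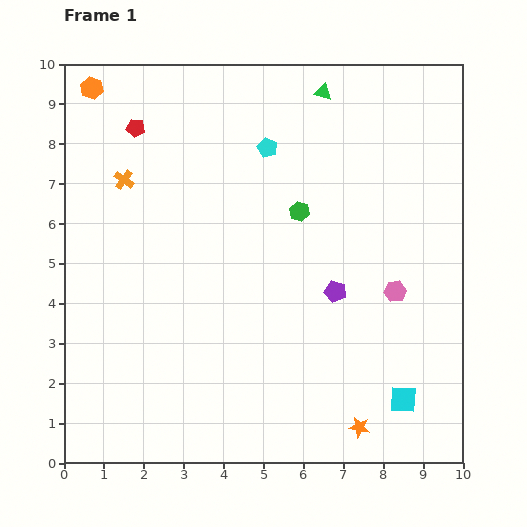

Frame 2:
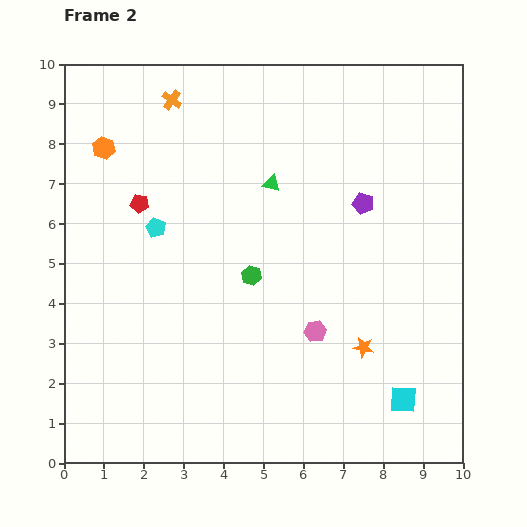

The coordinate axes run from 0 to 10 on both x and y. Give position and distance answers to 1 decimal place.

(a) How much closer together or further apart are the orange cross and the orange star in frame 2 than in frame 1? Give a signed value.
-0.8

Distance in frame 1: 8.6. Distance in frame 2: 7.8.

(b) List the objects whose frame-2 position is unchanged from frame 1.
the cyan square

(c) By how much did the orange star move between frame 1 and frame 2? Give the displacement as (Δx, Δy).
(0.1, 2.0)

The orange star was at (7.4, 0.9) in frame 1 and (7.5, 2.9) in frame 2.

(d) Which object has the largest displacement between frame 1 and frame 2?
the cyan pentagon

(moved 3.4; next 2.6)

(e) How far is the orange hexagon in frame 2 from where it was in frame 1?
1.5

The orange hexagon moved from (0.7, 9.4) to (1.0, 7.9), a distance of √(0.3² + 1.5²) ≈ 1.5.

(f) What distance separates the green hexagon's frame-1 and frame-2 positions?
2.0

The green hexagon moved from (5.9, 6.3) to (4.7, 4.7), a distance of √(1.2² + 1.6²) ≈ 2.0.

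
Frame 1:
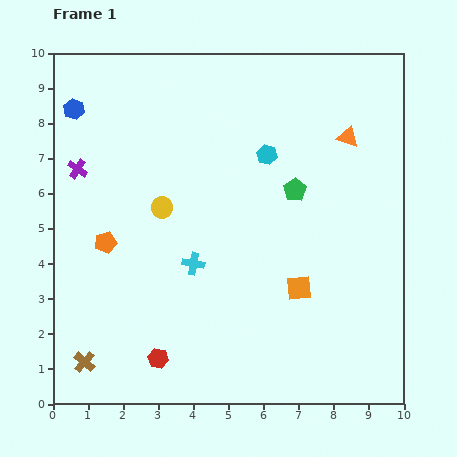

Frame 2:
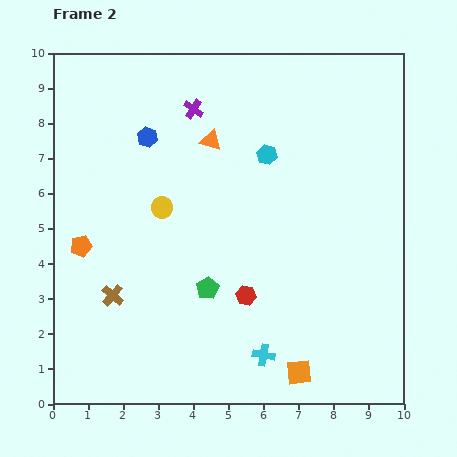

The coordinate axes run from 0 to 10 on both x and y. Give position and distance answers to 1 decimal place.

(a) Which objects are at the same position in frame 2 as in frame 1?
the cyan hexagon, the yellow circle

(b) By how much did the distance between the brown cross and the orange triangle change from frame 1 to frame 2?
-4.7

Distance in frame 1: 9.9. Distance in frame 2: 5.2.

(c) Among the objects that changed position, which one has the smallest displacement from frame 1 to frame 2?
the orange pentagon

(moved 0.7)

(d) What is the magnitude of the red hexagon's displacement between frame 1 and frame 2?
3.1

The red hexagon moved from (3.0, 1.3) to (5.5, 3.1), a distance of √(2.5² + 1.8²) ≈ 3.1.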